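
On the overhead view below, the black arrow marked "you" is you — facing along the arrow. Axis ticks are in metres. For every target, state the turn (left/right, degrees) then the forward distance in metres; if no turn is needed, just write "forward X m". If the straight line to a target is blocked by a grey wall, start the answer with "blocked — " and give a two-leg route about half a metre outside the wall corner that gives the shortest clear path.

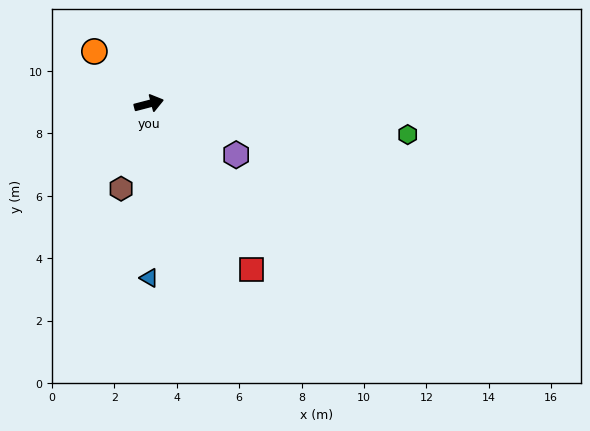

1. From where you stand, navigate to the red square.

turn right 73°, forward 6.3 m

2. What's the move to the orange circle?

turn left 122°, forward 2.4 m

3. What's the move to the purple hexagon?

turn right 45°, forward 3.2 m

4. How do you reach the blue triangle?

turn right 104°, forward 5.6 m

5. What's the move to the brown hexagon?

turn right 123°, forward 2.9 m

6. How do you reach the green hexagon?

turn right 21°, forward 8.4 m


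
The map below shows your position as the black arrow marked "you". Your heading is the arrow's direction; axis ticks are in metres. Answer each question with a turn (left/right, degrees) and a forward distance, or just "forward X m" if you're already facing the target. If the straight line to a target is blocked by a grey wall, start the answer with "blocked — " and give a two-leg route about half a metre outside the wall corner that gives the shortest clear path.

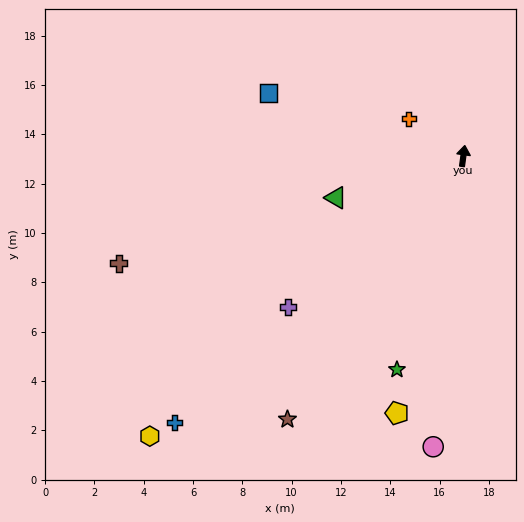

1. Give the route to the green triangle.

turn left 116°, forward 5.4 m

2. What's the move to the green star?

turn left 170°, forward 9.1 m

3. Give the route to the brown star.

turn left 154°, forward 12.8 m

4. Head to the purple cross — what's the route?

turn left 138°, forward 9.4 m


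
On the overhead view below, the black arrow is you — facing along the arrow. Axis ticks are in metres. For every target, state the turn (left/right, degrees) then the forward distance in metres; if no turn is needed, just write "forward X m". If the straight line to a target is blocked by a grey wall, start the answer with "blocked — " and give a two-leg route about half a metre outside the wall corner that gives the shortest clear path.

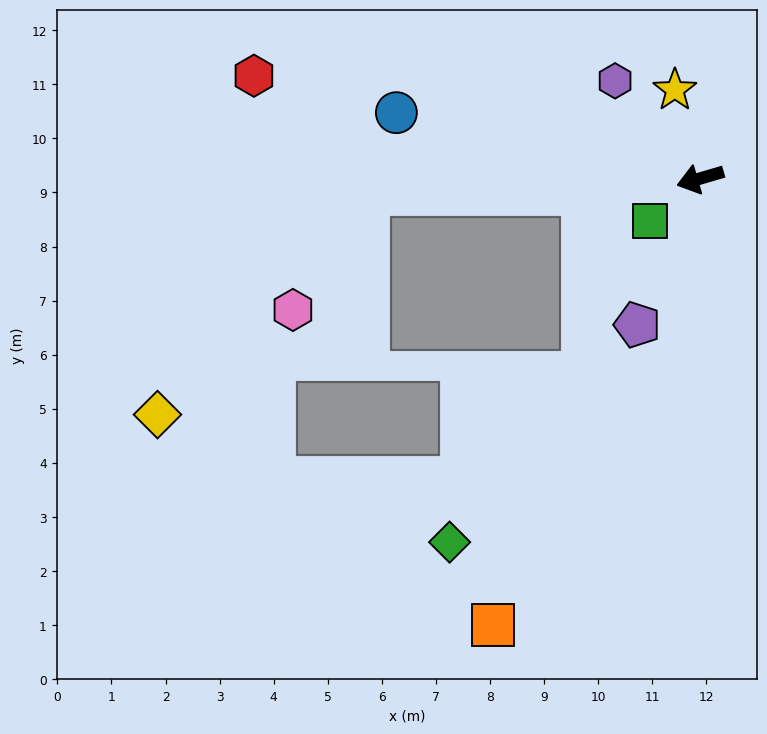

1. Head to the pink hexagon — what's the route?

blocked — turn right 14°, forward 6.2 m, then turn left 55°, forward 2.6 m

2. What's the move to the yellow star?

turn right 90°, forward 1.7 m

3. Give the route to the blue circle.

turn right 29°, forward 5.8 m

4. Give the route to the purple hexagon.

turn right 65°, forward 2.4 m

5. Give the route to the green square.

turn left 24°, forward 1.2 m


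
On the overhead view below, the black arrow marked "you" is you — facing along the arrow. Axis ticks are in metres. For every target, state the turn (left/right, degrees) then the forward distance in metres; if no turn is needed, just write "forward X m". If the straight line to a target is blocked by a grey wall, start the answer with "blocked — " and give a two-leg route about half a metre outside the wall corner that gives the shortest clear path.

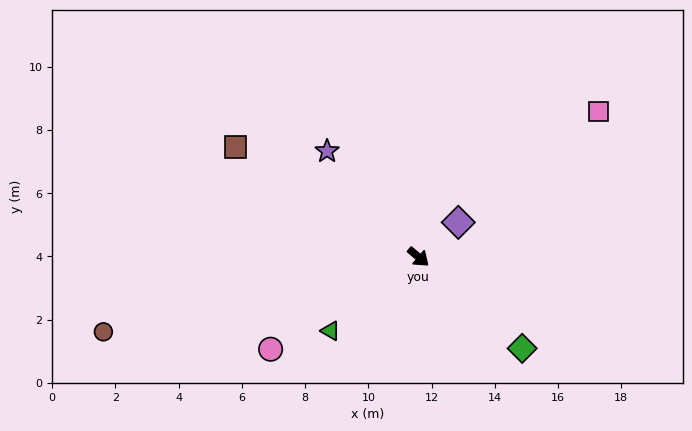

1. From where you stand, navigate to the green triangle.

turn right 99°, forward 3.6 m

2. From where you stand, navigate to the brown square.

turn right 170°, forward 6.7 m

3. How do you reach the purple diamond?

turn left 82°, forward 1.7 m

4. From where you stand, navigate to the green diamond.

forward 4.4 m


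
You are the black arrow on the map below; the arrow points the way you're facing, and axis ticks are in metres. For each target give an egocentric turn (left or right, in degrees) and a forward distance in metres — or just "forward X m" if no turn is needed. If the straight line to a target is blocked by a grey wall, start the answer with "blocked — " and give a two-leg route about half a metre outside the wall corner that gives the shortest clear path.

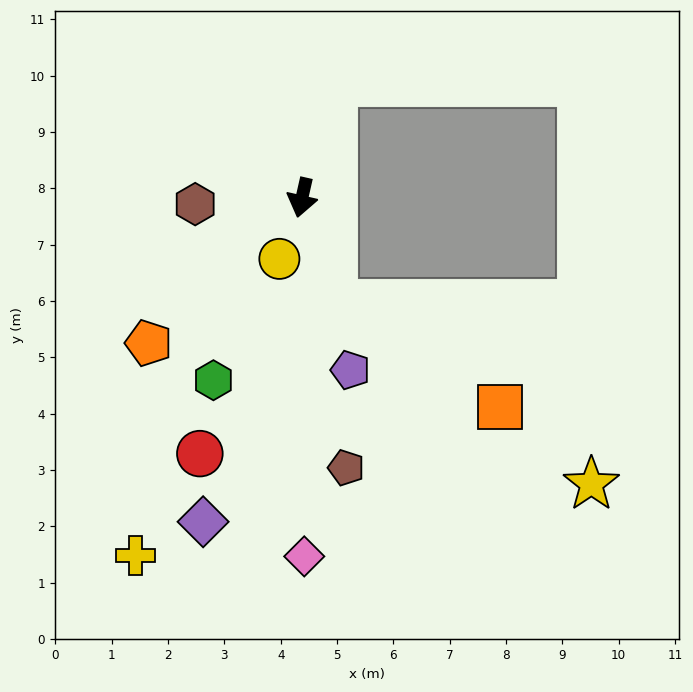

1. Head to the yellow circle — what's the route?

turn right 8°, forward 1.2 m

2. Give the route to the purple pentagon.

turn left 28°, forward 3.2 m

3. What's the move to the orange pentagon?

turn right 34°, forward 3.8 m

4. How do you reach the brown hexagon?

turn right 74°, forward 1.9 m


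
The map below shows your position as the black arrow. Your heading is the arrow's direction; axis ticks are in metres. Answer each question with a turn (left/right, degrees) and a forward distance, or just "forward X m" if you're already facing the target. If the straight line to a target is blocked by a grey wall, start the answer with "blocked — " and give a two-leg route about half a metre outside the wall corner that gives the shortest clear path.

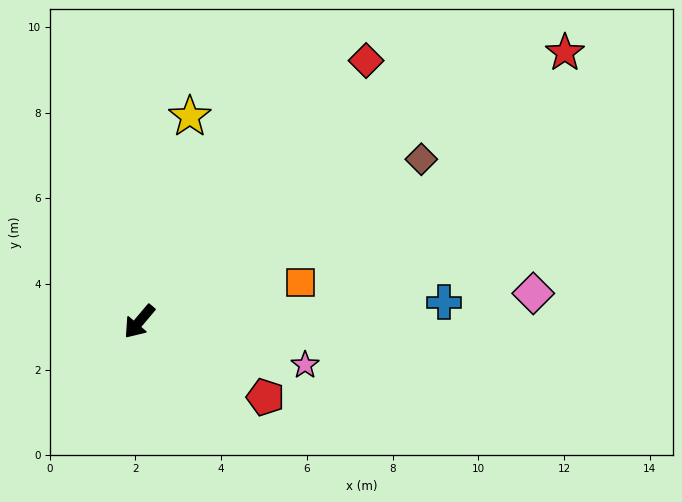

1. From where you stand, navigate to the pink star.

turn left 116°, forward 4.0 m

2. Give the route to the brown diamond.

turn left 160°, forward 7.6 m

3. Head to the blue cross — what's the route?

turn left 134°, forward 7.1 m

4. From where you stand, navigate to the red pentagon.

turn left 99°, forward 3.4 m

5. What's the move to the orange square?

turn left 144°, forward 3.9 m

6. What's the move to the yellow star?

turn right 154°, forward 4.9 m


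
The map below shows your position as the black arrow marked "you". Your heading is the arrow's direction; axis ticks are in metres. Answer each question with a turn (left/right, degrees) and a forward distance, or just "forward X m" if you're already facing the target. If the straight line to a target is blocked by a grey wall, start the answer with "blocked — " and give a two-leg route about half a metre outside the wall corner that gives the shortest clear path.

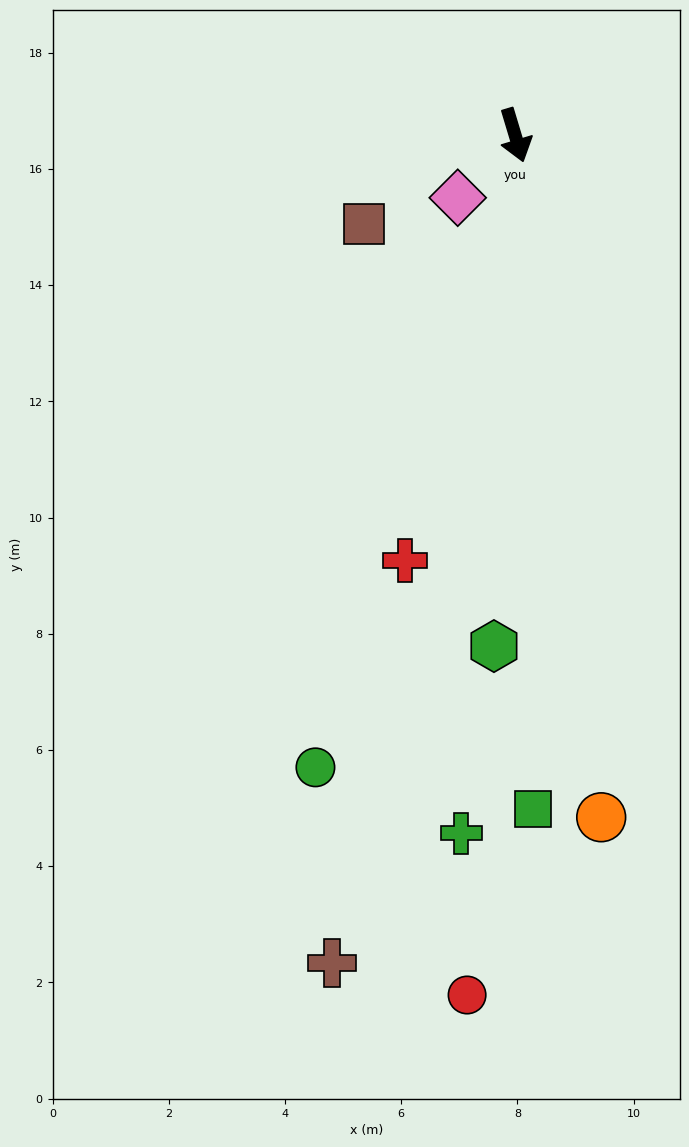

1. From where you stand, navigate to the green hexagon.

turn right 19°, forward 8.8 m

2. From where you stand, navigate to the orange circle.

turn right 10°, forward 11.8 m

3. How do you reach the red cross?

turn right 31°, forward 7.6 m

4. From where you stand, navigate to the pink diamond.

turn right 59°, forward 1.5 m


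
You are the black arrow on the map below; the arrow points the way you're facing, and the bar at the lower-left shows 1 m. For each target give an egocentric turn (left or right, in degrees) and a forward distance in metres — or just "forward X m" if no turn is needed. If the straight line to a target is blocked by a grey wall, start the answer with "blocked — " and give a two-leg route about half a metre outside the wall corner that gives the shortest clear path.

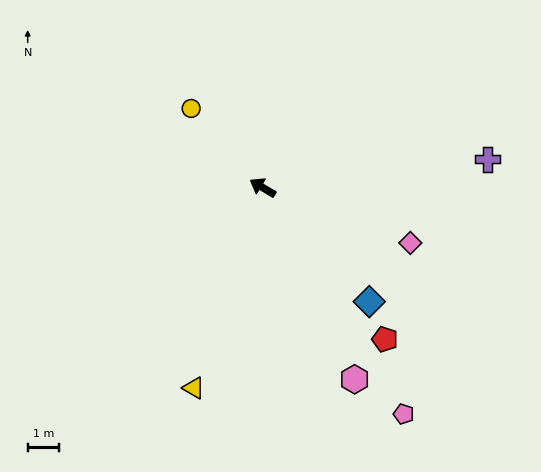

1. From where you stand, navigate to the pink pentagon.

turn left 153°, forward 8.5 m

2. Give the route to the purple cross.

turn right 142°, forward 7.3 m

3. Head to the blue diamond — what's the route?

turn left 164°, forward 5.0 m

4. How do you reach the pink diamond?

turn right 170°, forward 5.1 m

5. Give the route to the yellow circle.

turn right 17°, forward 3.4 m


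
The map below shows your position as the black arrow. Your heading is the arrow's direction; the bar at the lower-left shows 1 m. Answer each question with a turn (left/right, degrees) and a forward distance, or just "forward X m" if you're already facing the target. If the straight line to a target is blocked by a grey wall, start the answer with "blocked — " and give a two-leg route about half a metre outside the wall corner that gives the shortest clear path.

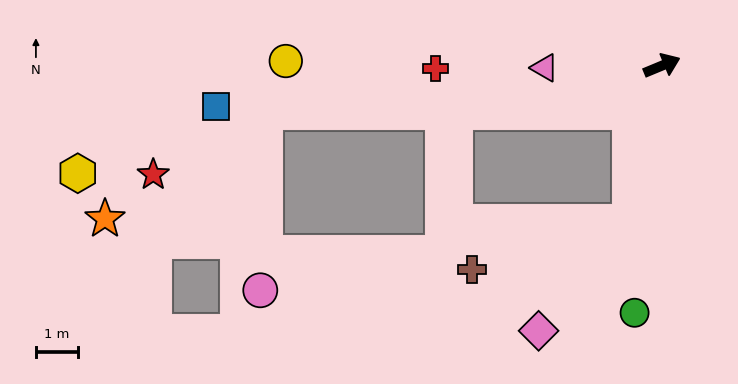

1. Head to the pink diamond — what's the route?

blocked — turn right 124°, forward 3.8 m, then turn right 29°, forward 3.4 m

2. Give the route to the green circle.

turn right 119°, forward 5.9 m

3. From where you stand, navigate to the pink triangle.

turn left 159°, forward 2.8 m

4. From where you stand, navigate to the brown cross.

blocked — turn right 124°, forward 3.8 m, then turn right 62°, forward 3.9 m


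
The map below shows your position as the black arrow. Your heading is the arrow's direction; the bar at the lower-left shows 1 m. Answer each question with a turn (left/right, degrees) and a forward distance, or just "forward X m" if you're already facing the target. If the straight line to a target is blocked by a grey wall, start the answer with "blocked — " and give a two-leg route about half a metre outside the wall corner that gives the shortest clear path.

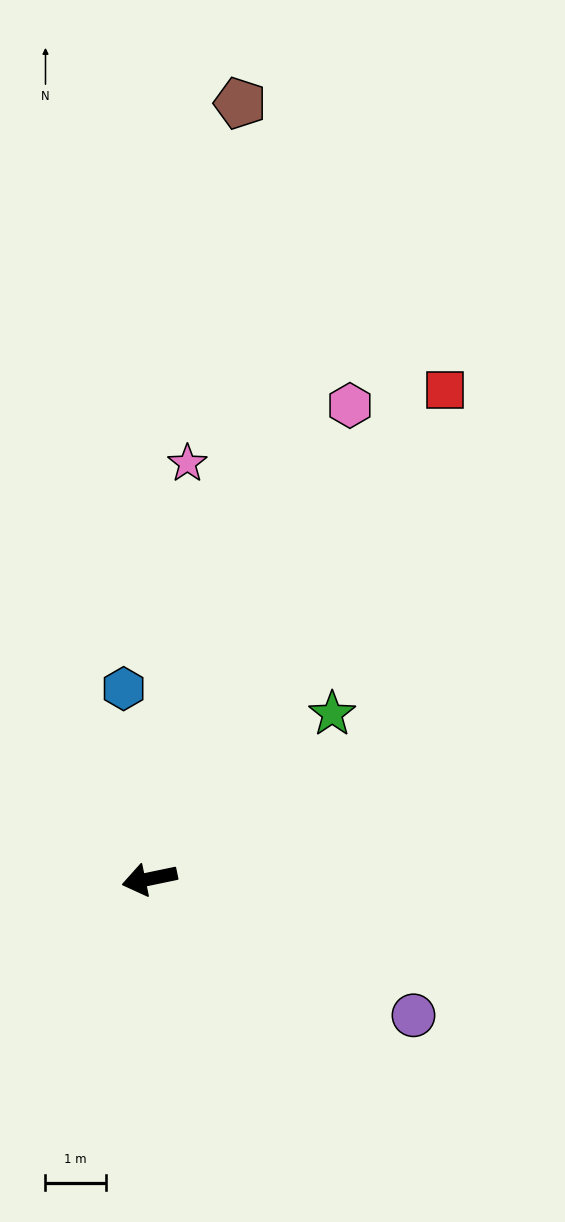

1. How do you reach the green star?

turn right 150°, forward 4.1 m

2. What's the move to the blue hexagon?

turn right 94°, forward 3.2 m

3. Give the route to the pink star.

turn right 107°, forward 6.9 m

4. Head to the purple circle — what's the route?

turn left 141°, forward 4.9 m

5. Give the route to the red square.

turn right 133°, forward 9.5 m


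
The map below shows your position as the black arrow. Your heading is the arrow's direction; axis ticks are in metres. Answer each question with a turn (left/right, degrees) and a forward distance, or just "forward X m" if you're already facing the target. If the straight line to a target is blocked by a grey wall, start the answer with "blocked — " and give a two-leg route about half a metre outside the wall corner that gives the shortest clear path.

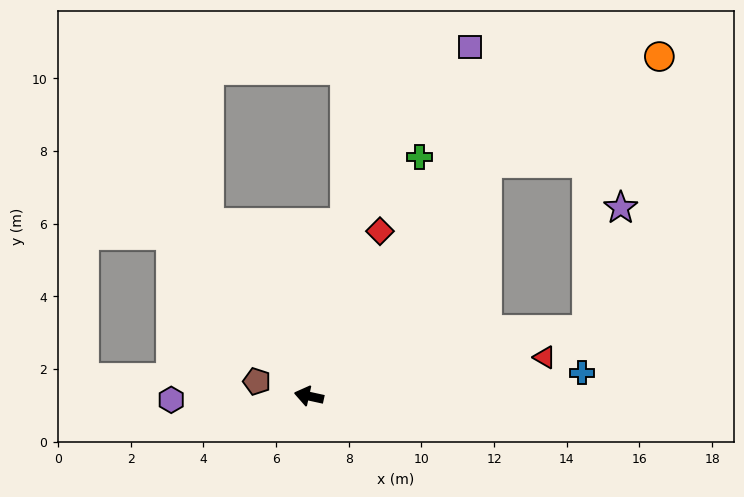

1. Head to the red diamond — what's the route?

turn right 101°, forward 4.9 m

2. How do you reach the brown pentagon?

turn right 3°, forward 1.5 m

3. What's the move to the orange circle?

blocked — turn right 115°, forward 8.1 m, then turn right 21°, forward 5.6 m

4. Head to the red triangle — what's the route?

turn right 158°, forward 6.6 m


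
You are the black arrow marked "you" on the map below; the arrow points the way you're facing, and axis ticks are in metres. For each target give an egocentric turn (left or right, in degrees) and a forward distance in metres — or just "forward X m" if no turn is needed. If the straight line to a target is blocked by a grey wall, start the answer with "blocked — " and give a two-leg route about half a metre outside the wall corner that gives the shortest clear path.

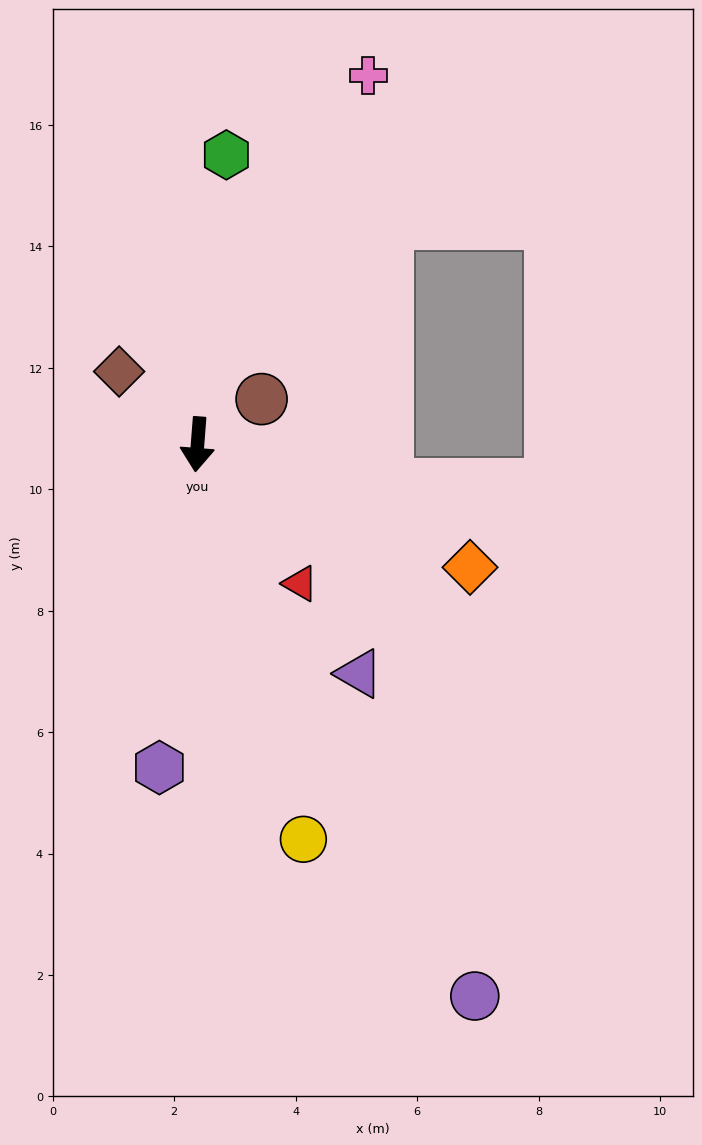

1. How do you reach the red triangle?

turn left 41°, forward 2.8 m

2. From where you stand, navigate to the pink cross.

turn left 160°, forward 6.7 m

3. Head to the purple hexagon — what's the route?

turn right 2°, forward 5.4 m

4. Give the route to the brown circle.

turn left 130°, forward 1.3 m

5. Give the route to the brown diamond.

turn right 128°, forward 1.8 m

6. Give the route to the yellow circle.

turn left 19°, forward 6.7 m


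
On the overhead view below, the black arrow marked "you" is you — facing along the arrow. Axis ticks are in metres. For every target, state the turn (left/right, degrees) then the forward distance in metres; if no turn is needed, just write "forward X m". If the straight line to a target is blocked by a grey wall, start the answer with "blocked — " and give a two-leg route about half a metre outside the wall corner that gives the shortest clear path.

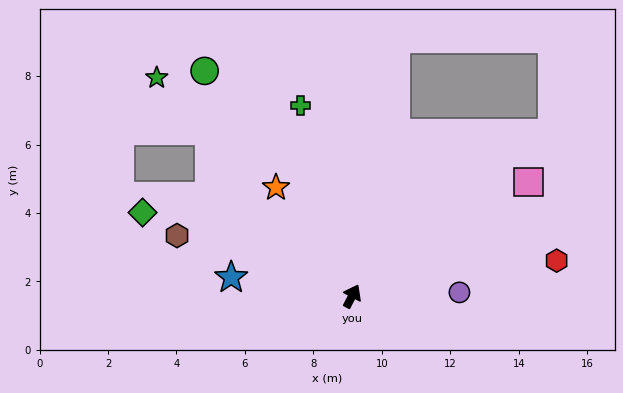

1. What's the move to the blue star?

turn left 109°, forward 3.6 m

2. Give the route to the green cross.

turn left 43°, forward 5.8 m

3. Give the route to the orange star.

turn left 62°, forward 3.9 m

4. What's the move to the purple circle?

turn right 61°, forward 3.1 m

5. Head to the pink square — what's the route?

turn right 30°, forward 6.1 m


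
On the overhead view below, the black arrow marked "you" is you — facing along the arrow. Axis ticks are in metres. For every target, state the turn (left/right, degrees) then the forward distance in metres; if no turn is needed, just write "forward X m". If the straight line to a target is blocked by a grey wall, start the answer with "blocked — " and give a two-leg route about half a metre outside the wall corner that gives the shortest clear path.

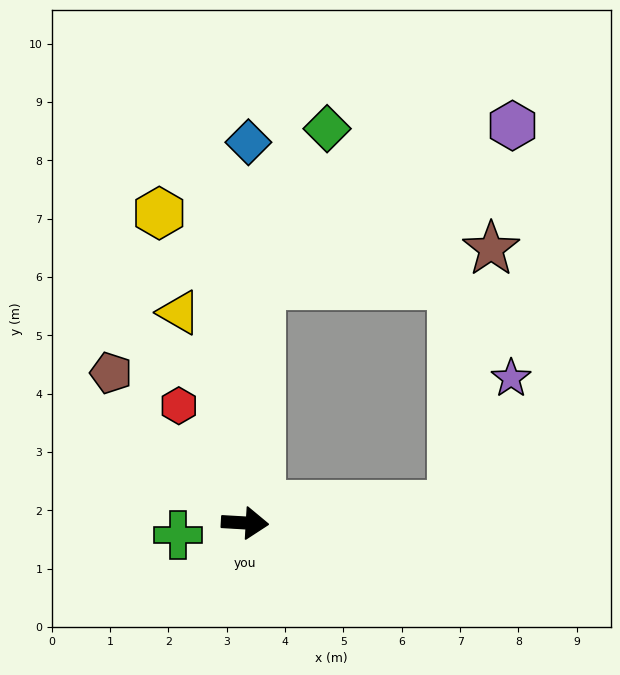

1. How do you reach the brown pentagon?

turn left 135°, forward 3.4 m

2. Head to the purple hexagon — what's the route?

blocked — turn left 90°, forward 4.1 m, then turn right 54°, forward 5.1 m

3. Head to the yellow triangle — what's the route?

turn left 111°, forward 3.8 m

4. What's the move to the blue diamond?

turn left 93°, forward 6.5 m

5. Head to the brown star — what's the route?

blocked — turn left 8°, forward 3.6 m, then turn left 77°, forward 4.4 m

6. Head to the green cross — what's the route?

turn right 166°, forward 1.2 m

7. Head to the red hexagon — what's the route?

turn left 123°, forward 2.3 m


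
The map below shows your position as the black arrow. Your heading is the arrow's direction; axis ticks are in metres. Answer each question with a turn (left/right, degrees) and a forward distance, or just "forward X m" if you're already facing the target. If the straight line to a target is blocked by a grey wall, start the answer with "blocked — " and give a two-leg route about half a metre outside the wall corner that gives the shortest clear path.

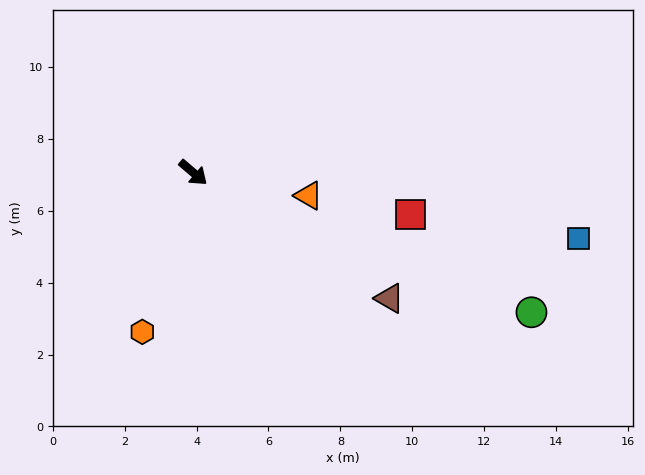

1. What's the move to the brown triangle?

turn left 8°, forward 6.5 m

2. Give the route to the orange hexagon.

turn right 67°, forward 4.7 m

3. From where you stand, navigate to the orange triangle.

turn left 29°, forward 3.3 m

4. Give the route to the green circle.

turn left 18°, forward 10.2 m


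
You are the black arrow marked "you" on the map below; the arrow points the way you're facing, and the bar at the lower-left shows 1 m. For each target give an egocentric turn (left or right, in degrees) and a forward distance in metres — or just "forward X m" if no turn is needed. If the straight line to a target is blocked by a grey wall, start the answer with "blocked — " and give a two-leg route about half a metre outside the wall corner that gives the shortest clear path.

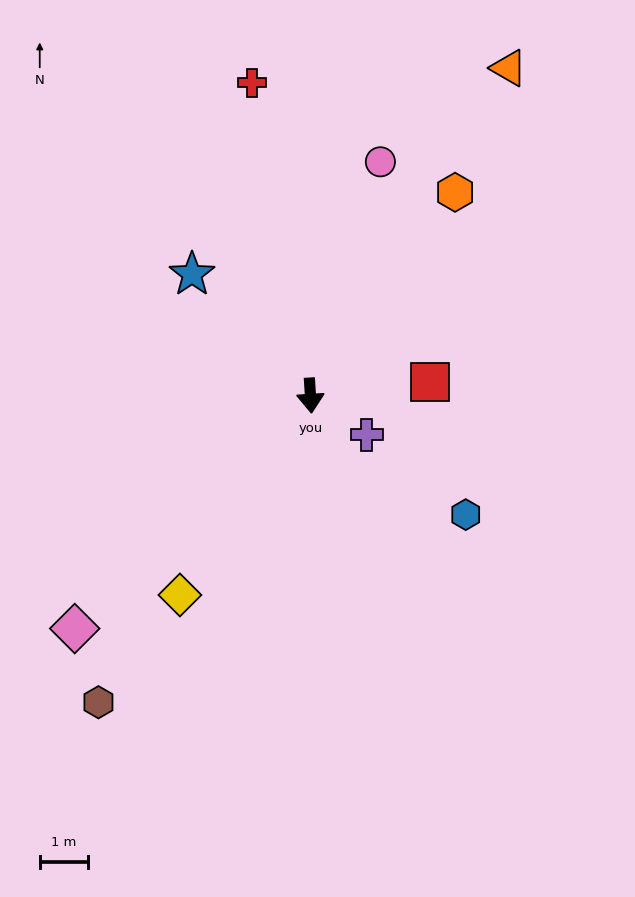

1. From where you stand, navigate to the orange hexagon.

turn left 141°, forward 5.1 m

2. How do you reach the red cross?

turn right 173°, forward 6.5 m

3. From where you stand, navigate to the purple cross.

turn left 52°, forward 1.4 m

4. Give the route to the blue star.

turn right 139°, forward 3.5 m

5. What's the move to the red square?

turn left 93°, forward 2.5 m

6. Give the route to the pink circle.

turn left 160°, forward 5.0 m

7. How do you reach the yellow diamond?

turn right 37°, forward 4.9 m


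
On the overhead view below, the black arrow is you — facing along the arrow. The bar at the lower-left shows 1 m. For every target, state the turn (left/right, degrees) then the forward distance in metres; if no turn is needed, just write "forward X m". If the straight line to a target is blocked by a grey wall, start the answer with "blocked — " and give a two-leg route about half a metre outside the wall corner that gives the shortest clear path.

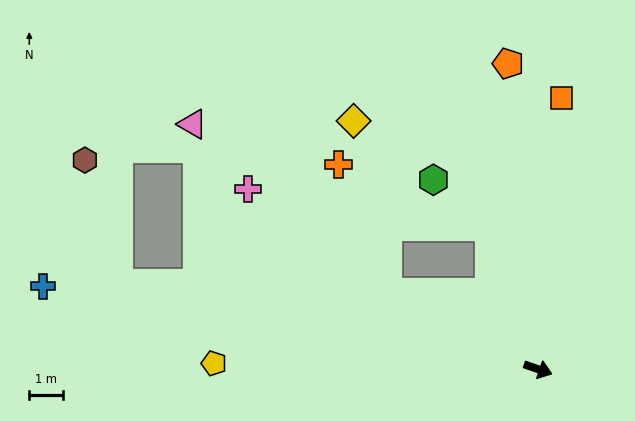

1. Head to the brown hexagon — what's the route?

blocked — turn right 172°, forward 12.8 m, then turn right 64°, forward 3.8 m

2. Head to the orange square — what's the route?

turn left 104°, forward 8.1 m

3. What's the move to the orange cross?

blocked — turn left 172°, forward 5.0 m, then turn right 42°, forward 4.1 m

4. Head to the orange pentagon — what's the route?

turn left 115°, forward 9.2 m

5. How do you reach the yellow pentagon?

turn right 162°, forward 9.7 m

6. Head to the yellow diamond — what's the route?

blocked — turn left 172°, forward 5.0 m, then turn right 52°, forward 5.2 m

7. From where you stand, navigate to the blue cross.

turn right 170°, forward 15.0 m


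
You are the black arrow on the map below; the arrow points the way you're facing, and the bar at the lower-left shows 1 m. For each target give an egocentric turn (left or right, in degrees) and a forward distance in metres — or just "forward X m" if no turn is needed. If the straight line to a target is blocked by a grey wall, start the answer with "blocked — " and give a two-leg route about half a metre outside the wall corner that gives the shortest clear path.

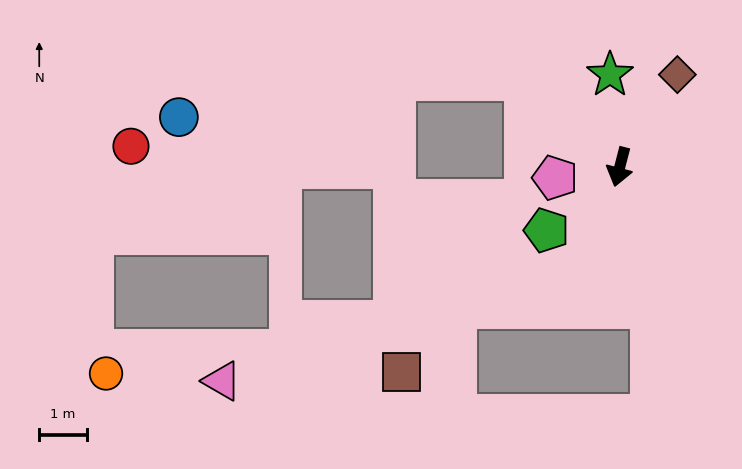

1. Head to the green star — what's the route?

turn right 159°, forward 1.9 m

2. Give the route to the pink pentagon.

turn right 66°, forward 1.4 m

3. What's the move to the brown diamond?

turn left 163°, forward 2.3 m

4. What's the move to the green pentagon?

turn right 35°, forward 2.0 m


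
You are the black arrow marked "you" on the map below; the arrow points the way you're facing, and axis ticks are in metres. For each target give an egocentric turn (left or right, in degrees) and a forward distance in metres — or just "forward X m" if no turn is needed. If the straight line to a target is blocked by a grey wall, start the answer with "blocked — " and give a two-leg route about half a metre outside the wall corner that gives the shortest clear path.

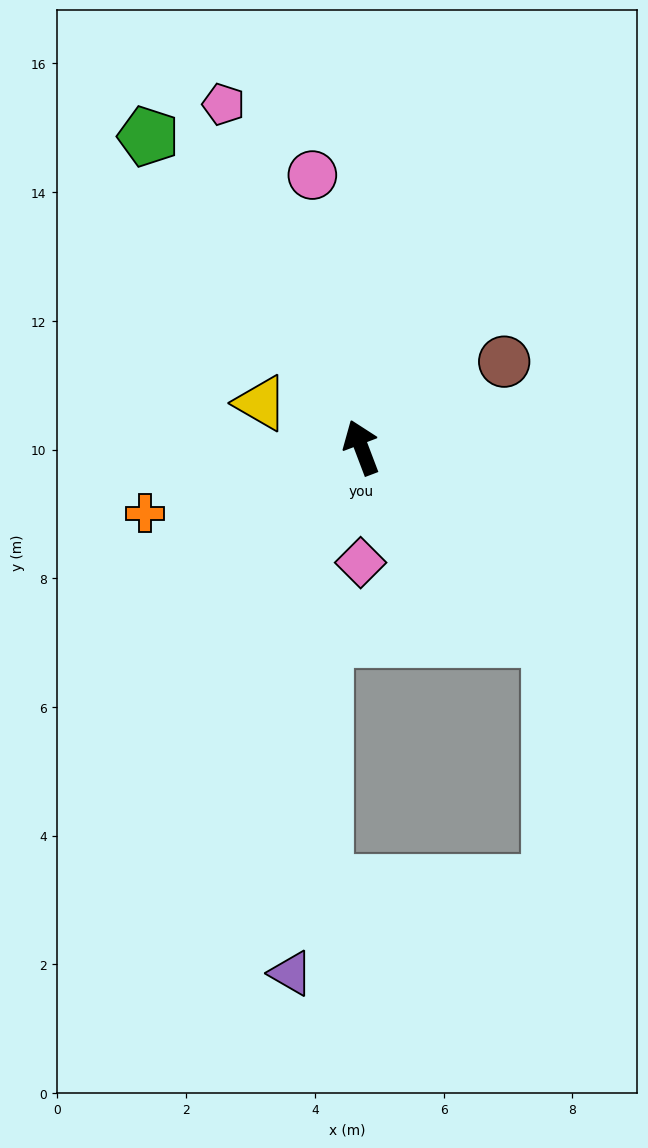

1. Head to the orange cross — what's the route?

turn left 86°, forward 3.5 m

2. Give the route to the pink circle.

turn right 11°, forward 4.3 m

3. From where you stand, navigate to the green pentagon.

turn left 14°, forward 5.9 m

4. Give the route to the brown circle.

turn right 80°, forward 2.6 m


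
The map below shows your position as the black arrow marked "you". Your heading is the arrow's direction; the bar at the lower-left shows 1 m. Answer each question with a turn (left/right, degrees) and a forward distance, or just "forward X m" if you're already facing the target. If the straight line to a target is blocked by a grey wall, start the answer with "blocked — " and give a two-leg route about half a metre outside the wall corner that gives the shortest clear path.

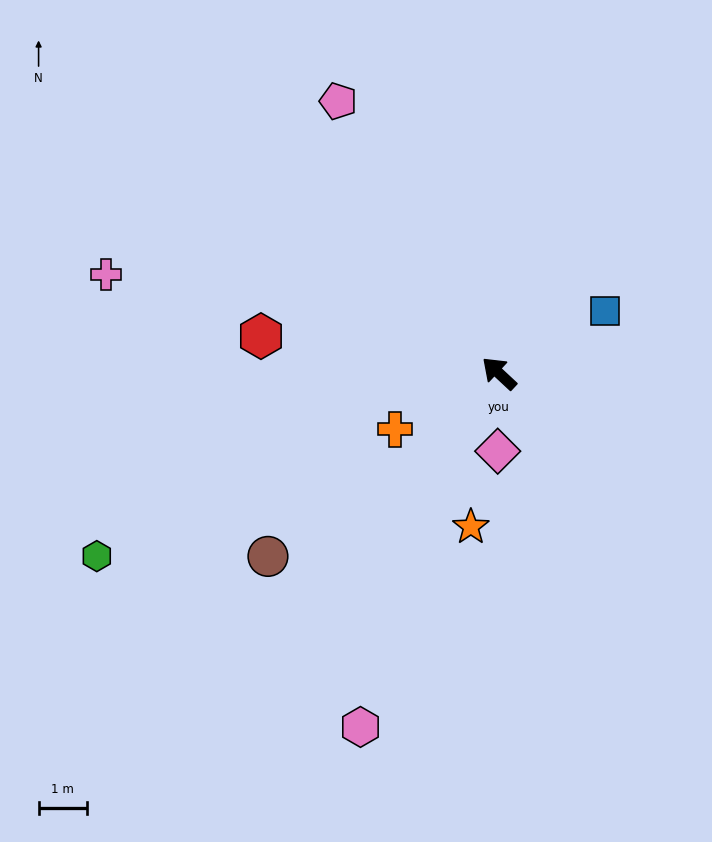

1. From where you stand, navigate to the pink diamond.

turn left 132°, forward 1.6 m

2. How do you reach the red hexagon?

turn left 34°, forward 5.0 m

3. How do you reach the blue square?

turn right 107°, forward 2.5 m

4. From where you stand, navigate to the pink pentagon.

turn right 16°, forward 6.5 m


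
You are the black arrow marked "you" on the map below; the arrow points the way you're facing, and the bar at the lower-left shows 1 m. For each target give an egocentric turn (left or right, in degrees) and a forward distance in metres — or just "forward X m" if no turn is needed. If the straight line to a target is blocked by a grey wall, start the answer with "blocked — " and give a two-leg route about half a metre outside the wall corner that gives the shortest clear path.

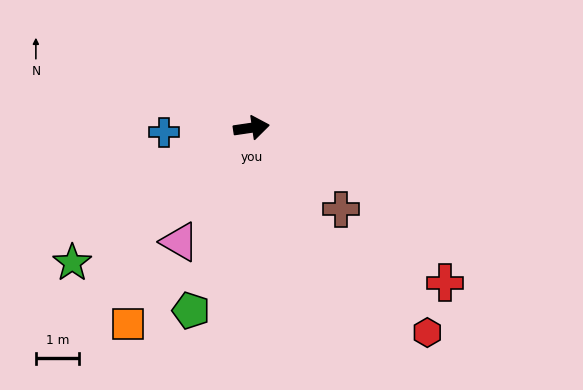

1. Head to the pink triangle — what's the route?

turn right 131°, forward 3.1 m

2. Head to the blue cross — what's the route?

turn left 175°, forward 2.0 m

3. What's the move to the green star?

turn right 151°, forward 5.1 m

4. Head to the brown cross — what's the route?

turn right 51°, forward 2.8 m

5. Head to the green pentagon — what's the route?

turn right 117°, forward 4.4 m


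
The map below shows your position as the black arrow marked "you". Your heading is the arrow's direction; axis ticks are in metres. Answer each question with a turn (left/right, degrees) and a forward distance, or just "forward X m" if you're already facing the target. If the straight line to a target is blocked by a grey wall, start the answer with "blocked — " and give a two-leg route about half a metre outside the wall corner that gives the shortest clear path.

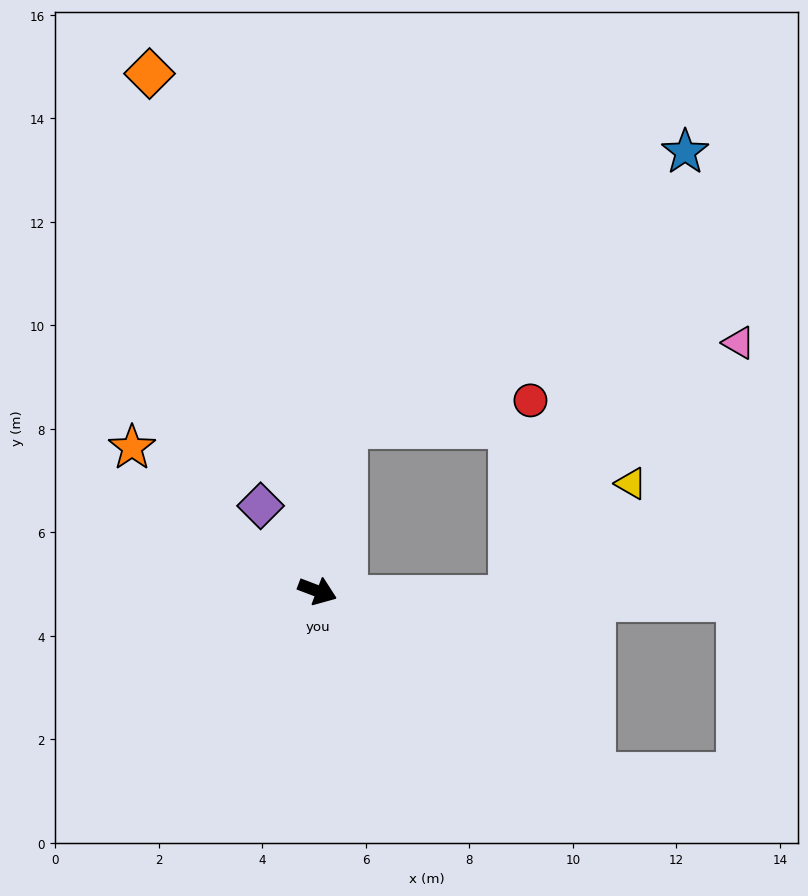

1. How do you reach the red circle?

blocked — turn left 101°, forward 3.2 m, then turn right 72°, forward 3.6 m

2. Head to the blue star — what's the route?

blocked — turn left 101°, forward 3.2 m, then turn right 41°, forward 8.4 m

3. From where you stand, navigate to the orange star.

turn left 163°, forward 4.5 m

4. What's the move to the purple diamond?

turn left 145°, forward 2.0 m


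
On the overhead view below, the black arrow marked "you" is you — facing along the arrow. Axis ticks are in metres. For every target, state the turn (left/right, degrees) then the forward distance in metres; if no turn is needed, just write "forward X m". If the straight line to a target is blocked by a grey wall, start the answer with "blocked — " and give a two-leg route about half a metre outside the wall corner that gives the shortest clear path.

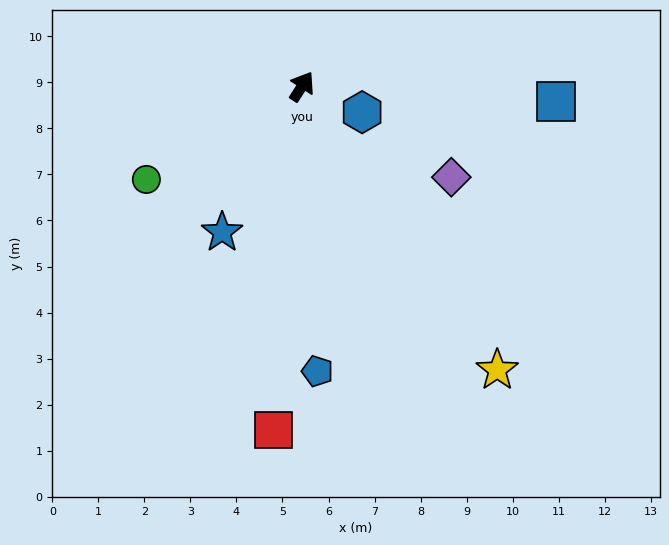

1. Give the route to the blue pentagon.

turn right 144°, forward 6.2 m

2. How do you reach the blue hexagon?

turn right 80°, forward 1.4 m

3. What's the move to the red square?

turn right 152°, forward 7.5 m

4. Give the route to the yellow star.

turn right 113°, forward 7.5 m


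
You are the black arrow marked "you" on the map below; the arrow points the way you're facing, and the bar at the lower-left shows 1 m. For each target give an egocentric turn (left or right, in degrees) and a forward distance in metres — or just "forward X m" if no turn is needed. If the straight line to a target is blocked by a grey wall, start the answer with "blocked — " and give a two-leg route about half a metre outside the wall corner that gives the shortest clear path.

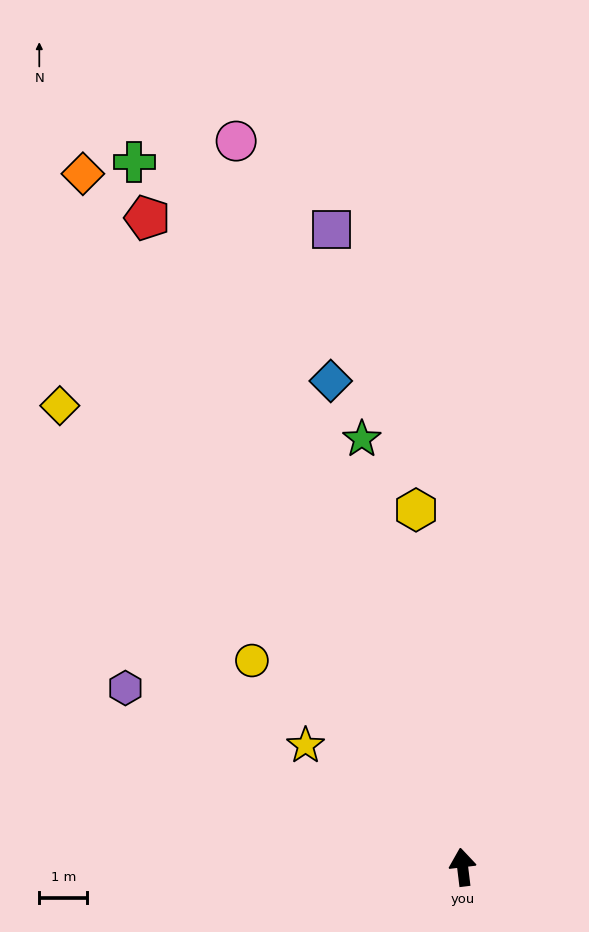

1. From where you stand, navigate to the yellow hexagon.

forward 7.5 m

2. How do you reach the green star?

turn left 6°, forward 9.2 m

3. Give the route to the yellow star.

turn left 45°, forward 4.1 m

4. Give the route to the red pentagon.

turn left 19°, forward 15.1 m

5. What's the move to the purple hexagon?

turn left 55°, forward 8.0 m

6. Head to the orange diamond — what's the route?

turn left 22°, forward 16.5 m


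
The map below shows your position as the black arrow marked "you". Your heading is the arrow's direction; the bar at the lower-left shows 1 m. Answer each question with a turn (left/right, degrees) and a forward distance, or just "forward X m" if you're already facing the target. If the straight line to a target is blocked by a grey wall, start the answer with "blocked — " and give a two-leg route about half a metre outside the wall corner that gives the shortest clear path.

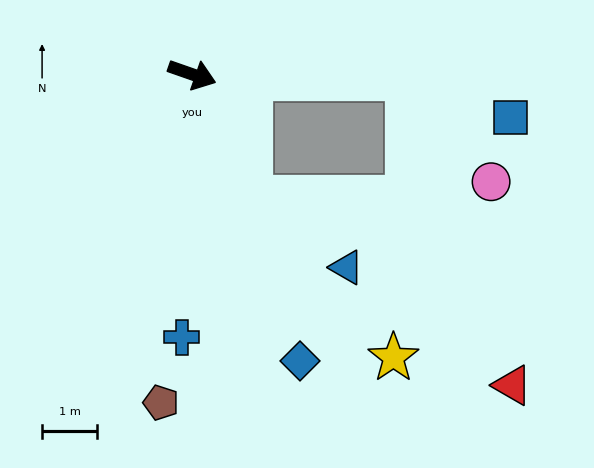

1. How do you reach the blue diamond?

turn right 50°, forward 5.6 m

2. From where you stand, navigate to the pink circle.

blocked — turn left 19°, forward 3.9 m, then turn right 51°, forward 2.4 m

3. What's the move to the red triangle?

blocked — turn left 19°, forward 3.9 m, then turn right 71°, forward 5.9 m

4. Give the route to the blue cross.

turn right 73°, forward 4.8 m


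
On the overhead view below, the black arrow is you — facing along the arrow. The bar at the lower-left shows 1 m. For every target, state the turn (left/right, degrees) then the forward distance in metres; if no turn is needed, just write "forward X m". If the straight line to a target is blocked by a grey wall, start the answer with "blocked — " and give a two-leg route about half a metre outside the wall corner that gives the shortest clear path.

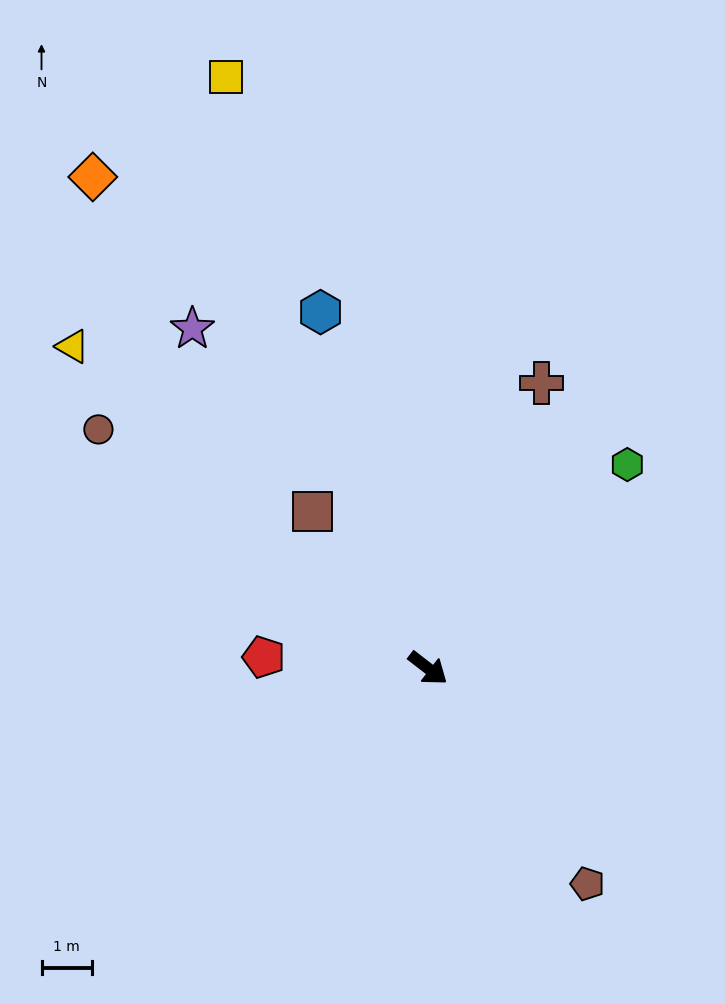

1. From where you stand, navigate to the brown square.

turn left 164°, forward 3.8 m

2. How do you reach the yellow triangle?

turn left 176°, forward 9.5 m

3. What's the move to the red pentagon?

turn right 146°, forward 3.2 m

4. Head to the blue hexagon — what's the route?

turn left 144°, forward 7.3 m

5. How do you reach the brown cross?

turn left 106°, forward 6.1 m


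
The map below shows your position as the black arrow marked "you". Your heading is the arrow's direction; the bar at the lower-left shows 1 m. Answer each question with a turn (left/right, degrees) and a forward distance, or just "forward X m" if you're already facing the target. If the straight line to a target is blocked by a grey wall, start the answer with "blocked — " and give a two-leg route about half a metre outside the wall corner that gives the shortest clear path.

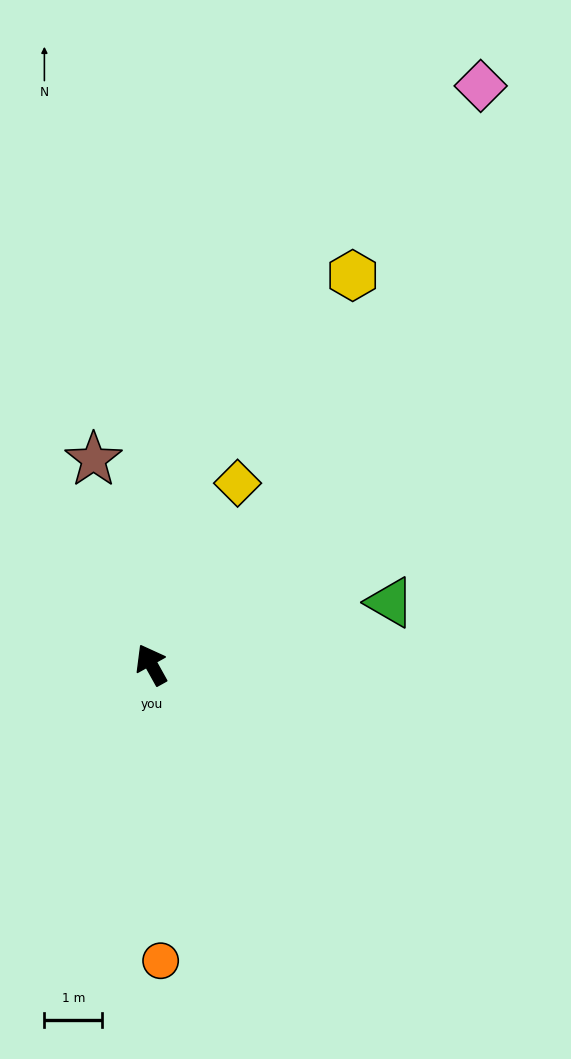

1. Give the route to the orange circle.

turn left 153°, forward 5.1 m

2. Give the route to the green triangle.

turn right 104°, forward 4.3 m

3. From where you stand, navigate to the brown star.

turn right 13°, forward 3.7 m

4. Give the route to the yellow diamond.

turn right 55°, forward 3.5 m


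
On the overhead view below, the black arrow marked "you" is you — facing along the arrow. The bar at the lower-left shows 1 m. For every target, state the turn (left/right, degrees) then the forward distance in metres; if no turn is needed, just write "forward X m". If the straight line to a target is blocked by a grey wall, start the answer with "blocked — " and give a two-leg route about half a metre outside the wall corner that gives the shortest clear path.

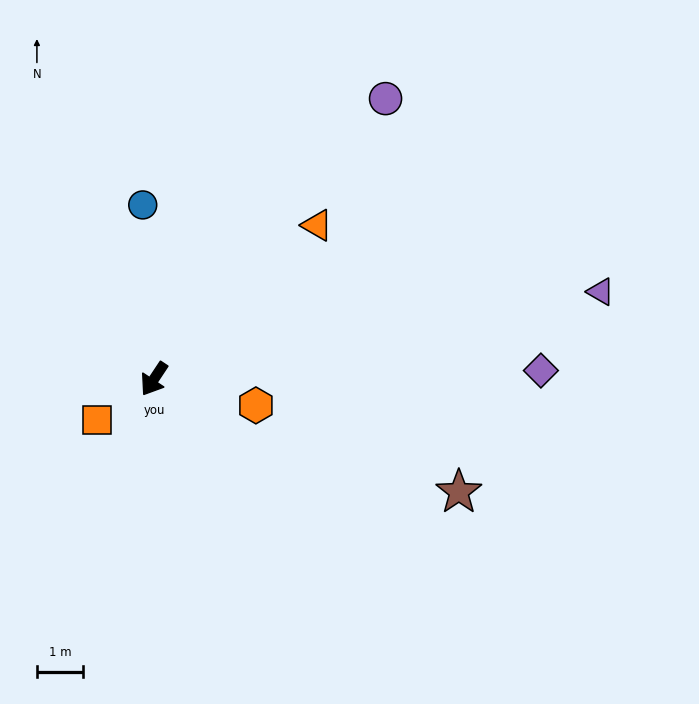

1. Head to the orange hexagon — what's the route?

turn left 109°, forward 2.3 m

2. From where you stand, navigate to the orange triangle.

turn left 167°, forward 4.9 m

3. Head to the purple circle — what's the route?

turn left 174°, forward 7.9 m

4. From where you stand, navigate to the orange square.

turn right 20°, forward 1.5 m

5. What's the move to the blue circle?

turn right 143°, forward 3.8 m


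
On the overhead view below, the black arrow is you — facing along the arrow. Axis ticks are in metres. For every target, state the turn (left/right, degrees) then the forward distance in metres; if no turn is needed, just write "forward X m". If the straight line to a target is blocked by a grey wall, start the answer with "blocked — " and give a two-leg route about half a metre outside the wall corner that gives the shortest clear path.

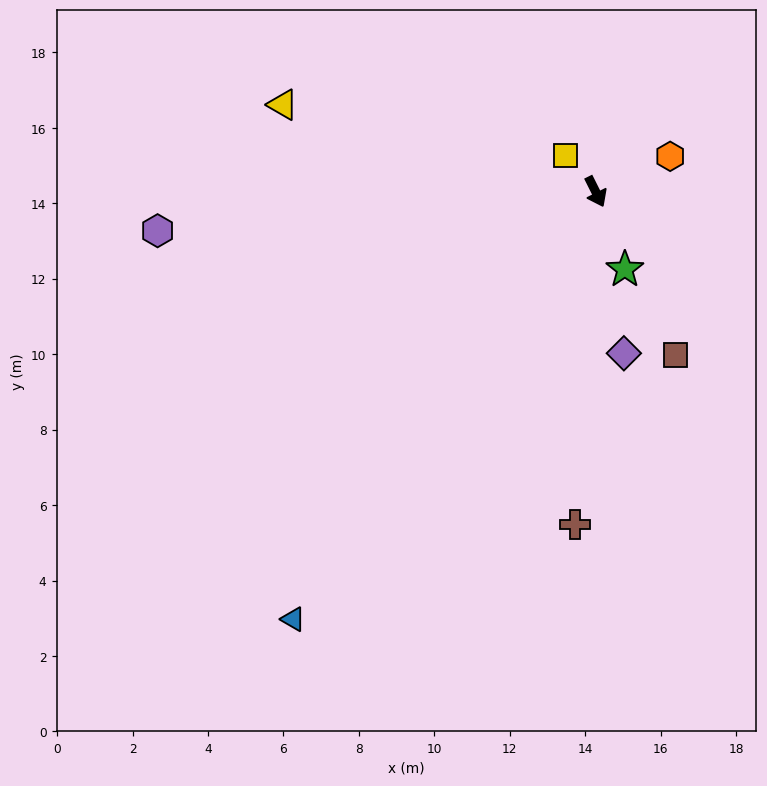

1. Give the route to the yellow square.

turn right 167°, forward 1.3 m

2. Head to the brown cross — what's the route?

turn right 30°, forward 8.8 m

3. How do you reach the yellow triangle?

turn right 132°, forward 8.6 m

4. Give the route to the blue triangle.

turn right 62°, forward 13.9 m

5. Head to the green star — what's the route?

turn right 6°, forward 2.2 m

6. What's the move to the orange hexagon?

turn left 89°, forward 2.2 m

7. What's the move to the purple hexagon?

turn right 111°, forward 11.7 m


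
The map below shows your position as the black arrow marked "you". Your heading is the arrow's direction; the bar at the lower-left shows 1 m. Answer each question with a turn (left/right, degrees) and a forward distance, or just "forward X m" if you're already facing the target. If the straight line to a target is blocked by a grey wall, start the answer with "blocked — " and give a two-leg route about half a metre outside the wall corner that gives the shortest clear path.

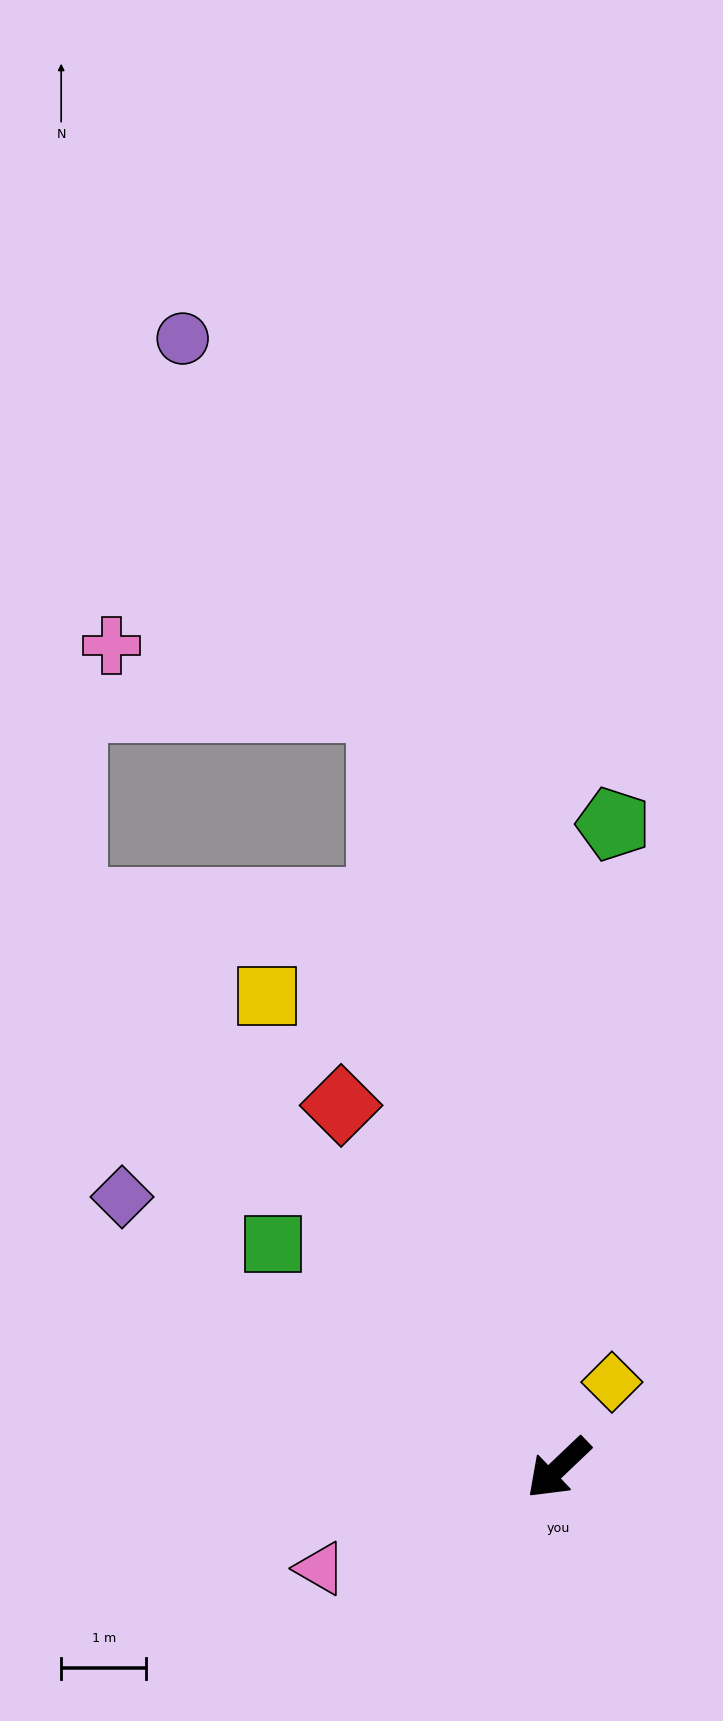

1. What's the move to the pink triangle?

turn right 21°, forward 3.0 m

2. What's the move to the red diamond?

turn right 103°, forward 5.0 m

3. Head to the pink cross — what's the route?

blocked — turn right 121°, forward 9.2 m, then turn left 65°, forward 3.3 m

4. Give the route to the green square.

turn right 82°, forward 4.3 m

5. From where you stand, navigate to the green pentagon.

turn right 138°, forward 7.6 m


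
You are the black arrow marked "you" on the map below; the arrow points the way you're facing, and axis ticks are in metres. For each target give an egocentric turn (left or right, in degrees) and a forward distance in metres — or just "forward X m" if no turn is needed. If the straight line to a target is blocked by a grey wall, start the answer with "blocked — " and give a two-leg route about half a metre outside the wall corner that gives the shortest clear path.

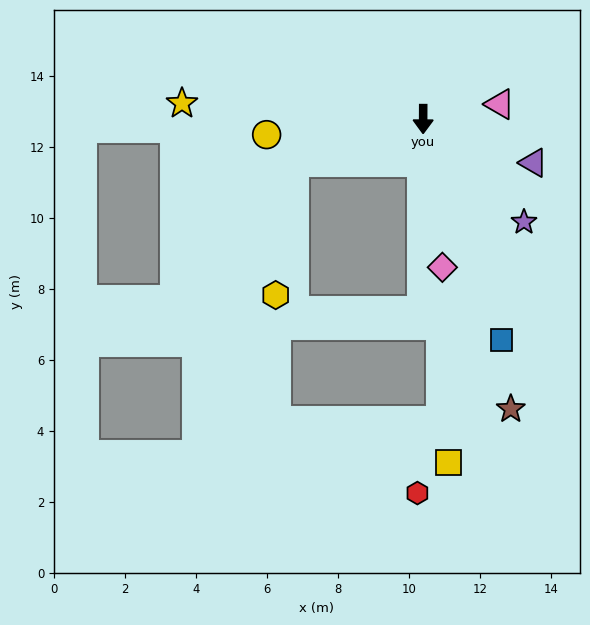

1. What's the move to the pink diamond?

turn left 8°, forward 4.2 m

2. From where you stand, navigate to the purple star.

turn left 45°, forward 4.1 m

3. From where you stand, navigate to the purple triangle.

turn left 69°, forward 3.3 m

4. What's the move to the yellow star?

turn right 93°, forward 6.8 m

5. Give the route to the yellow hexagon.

blocked — turn right 71°, forward 3.8 m, then turn left 63°, forward 3.8 m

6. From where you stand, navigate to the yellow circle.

turn right 84°, forward 4.4 m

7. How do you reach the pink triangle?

turn left 101°, forward 2.2 m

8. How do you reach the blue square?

turn left 20°, forward 6.6 m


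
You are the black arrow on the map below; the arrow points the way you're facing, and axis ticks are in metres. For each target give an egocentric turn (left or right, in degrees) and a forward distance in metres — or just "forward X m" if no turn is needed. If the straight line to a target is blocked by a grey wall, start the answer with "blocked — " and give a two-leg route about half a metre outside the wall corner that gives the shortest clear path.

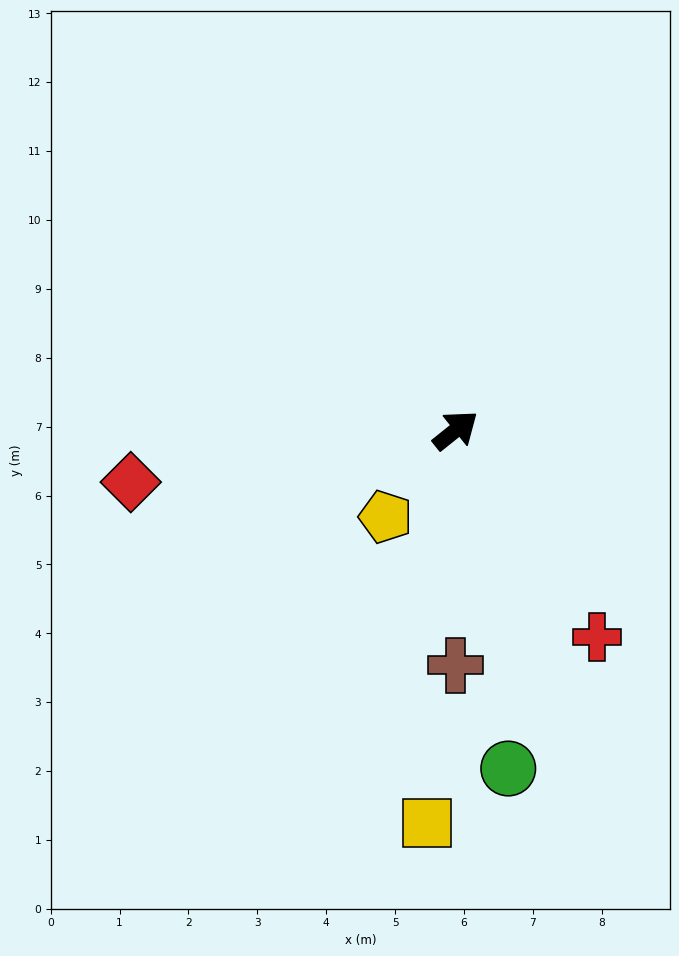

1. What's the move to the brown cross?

turn right 129°, forward 3.4 m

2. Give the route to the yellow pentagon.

turn right 168°, forward 1.6 m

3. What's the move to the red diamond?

turn left 150°, forward 4.8 m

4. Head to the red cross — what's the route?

turn right 94°, forward 3.6 m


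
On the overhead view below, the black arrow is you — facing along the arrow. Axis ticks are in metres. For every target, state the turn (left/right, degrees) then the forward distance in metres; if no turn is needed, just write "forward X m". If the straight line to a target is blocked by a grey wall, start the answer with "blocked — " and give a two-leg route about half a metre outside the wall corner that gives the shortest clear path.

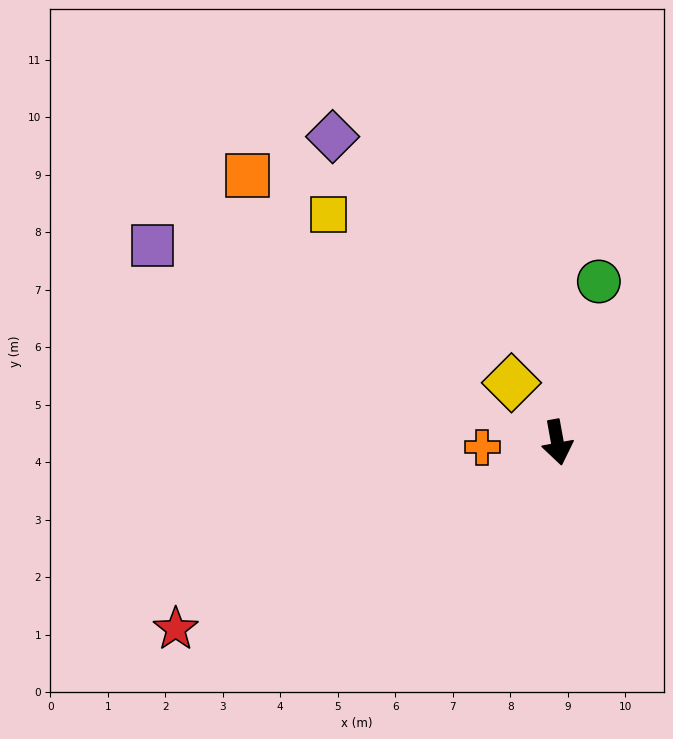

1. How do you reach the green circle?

turn left 155°, forward 2.9 m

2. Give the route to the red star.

turn right 74°, forward 7.4 m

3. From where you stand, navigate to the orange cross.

turn right 97°, forward 1.3 m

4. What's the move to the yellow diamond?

turn right 153°, forward 1.3 m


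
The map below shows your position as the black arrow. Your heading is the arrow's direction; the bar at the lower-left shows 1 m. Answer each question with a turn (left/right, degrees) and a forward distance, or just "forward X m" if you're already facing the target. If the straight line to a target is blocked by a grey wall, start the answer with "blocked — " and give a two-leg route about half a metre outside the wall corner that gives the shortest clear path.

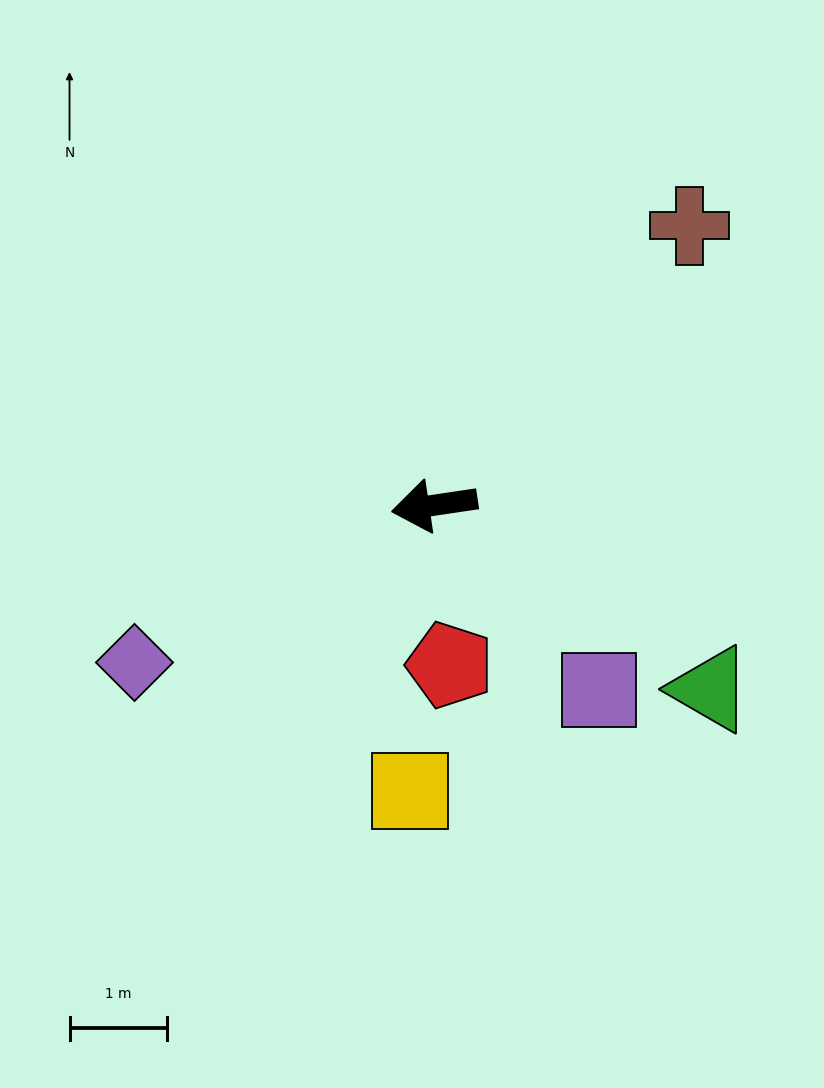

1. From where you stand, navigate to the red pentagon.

turn left 87°, forward 1.6 m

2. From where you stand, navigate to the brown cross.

turn right 141°, forward 3.9 m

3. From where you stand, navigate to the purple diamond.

turn left 19°, forward 3.5 m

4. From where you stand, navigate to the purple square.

turn left 123°, forward 2.5 m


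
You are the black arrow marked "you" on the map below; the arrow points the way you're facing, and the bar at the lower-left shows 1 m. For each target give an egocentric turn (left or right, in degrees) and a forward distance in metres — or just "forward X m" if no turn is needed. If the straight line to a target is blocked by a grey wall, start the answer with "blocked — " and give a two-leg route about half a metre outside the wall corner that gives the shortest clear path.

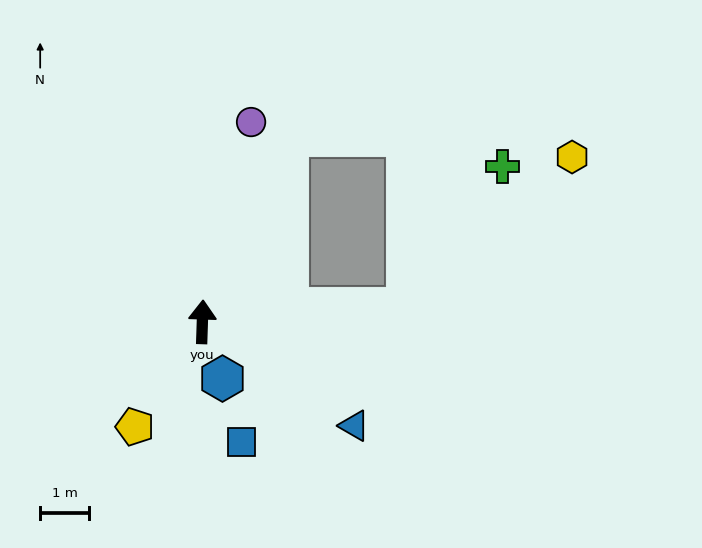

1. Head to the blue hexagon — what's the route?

turn right 159°, forward 1.2 m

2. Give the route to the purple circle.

turn right 12°, forward 4.2 m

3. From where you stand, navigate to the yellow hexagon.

blocked — turn right 84°, forward 4.2 m, then turn left 38°, forward 4.6 m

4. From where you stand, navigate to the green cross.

blocked — turn right 84°, forward 4.2 m, then turn left 52°, forward 3.5 m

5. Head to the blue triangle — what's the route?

turn right 122°, forward 3.7 m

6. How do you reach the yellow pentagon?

turn left 149°, forward 2.5 m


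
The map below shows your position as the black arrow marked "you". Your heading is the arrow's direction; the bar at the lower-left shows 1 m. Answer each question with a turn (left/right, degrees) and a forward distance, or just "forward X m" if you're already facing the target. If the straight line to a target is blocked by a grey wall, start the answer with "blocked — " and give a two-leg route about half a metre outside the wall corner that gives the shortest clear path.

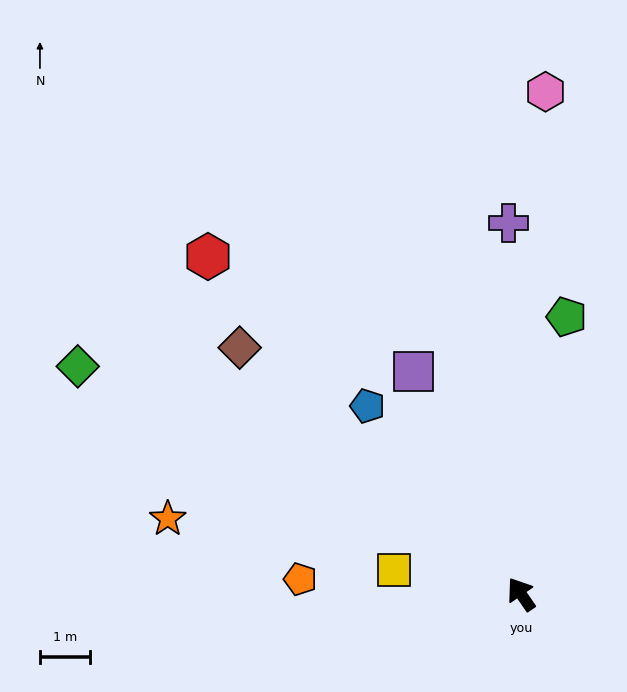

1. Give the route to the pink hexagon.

turn right 37°, forward 10.1 m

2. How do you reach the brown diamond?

turn left 14°, forward 7.5 m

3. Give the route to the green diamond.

turn left 28°, forward 10.0 m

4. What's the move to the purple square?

turn right 9°, forward 5.0 m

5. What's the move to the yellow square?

turn left 45°, forward 2.6 m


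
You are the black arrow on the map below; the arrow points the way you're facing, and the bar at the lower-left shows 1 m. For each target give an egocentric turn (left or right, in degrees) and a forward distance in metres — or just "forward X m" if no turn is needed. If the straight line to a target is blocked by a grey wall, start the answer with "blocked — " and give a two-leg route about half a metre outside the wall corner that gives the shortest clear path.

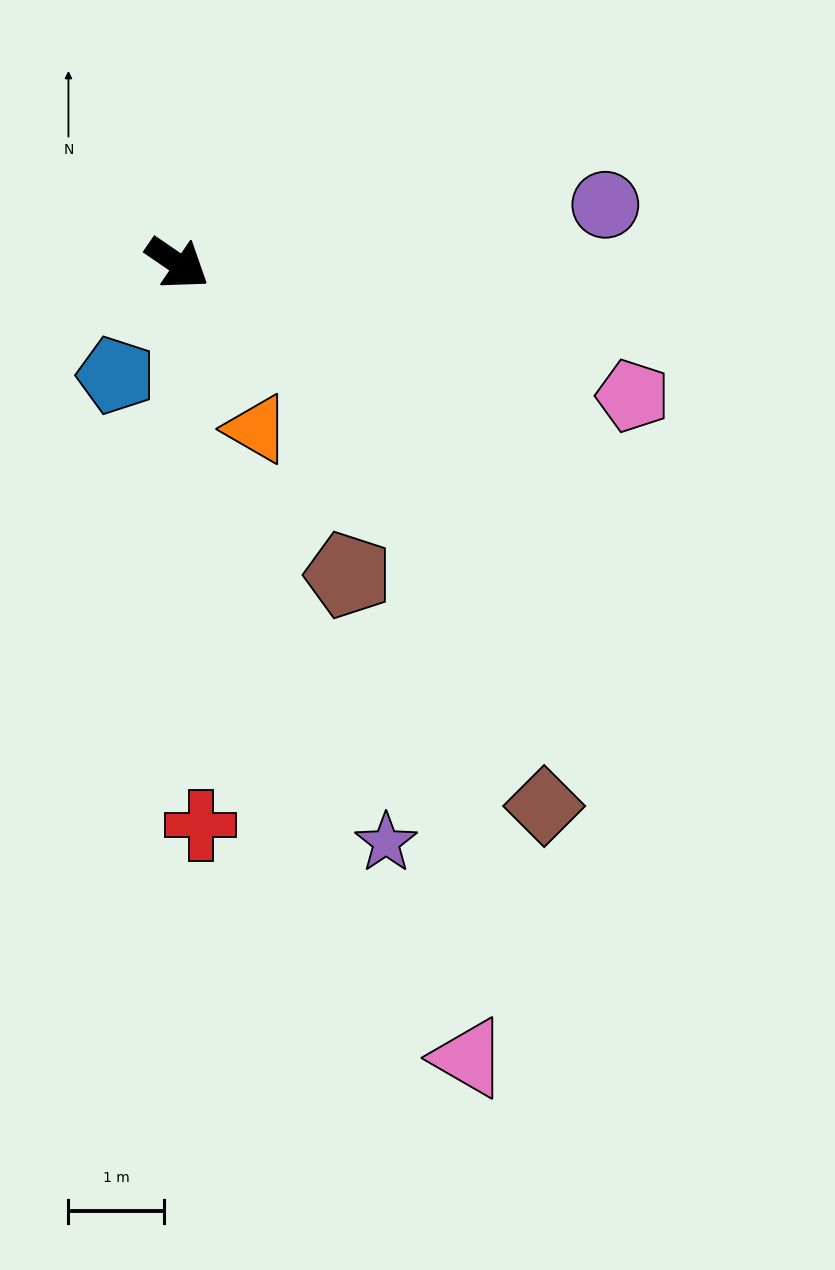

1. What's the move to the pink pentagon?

turn left 18°, forward 5.0 m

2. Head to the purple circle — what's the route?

turn left 42°, forward 4.5 m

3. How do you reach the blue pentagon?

turn right 84°, forward 1.3 m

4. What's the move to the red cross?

turn right 53°, forward 5.9 m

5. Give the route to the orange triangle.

turn right 30°, forward 1.9 m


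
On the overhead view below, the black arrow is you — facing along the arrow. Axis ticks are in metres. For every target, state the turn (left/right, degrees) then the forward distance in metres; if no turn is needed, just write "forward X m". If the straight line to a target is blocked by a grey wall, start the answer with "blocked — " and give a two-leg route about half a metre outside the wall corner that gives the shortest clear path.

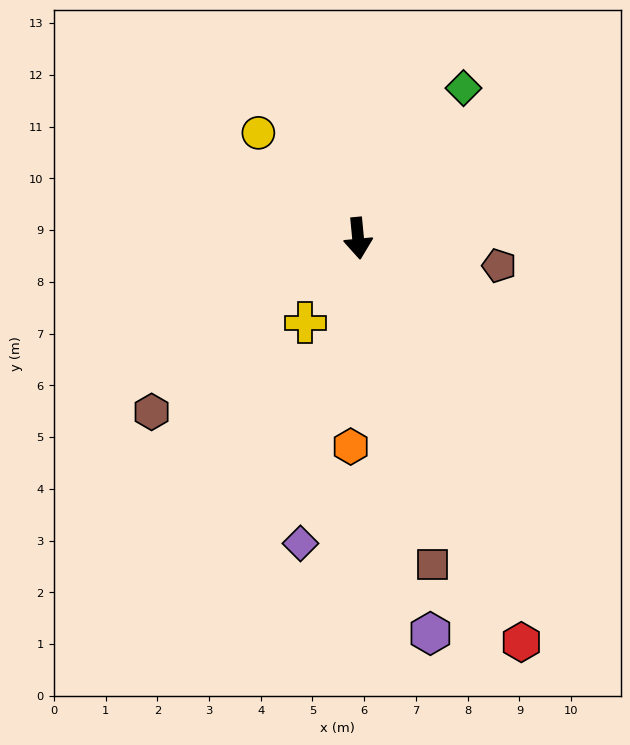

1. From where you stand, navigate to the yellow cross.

turn right 38°, forward 1.9 m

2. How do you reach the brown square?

turn left 7°, forward 6.5 m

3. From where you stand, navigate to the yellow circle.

turn right 142°, forward 2.8 m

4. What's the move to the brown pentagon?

turn left 74°, forward 2.8 m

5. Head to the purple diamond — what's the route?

turn right 16°, forward 6.0 m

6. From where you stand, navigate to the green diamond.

turn left 139°, forward 3.5 m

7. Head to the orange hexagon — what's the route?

turn right 7°, forward 4.0 m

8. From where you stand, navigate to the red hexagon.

turn left 17°, forward 8.4 m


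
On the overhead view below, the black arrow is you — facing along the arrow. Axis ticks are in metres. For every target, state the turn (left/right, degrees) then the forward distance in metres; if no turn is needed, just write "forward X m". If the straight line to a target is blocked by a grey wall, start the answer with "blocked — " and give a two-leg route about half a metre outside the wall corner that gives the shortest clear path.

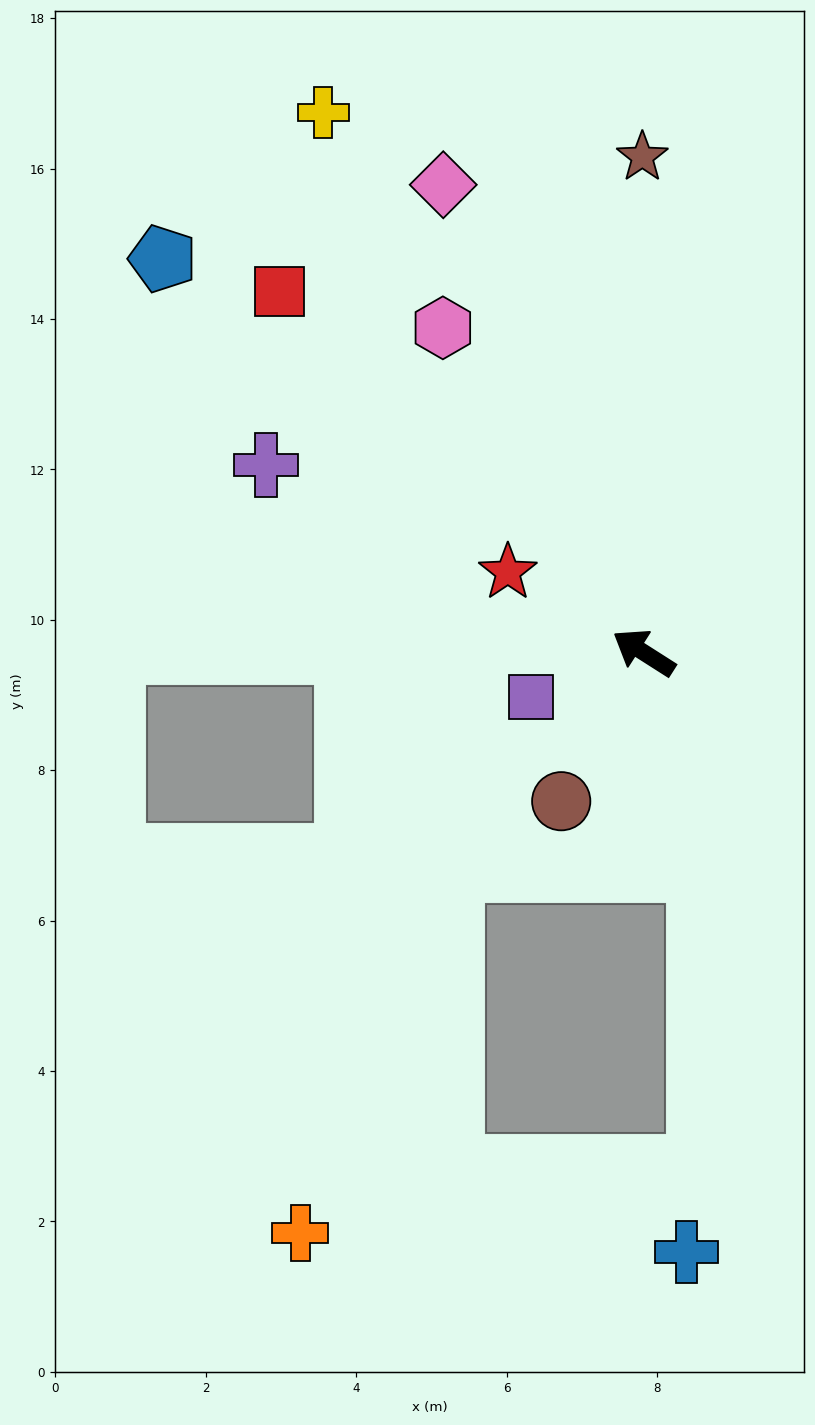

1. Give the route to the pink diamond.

turn right 34°, forward 6.8 m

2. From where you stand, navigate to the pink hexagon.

turn right 26°, forward 5.1 m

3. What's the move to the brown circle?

turn left 93°, forward 2.3 m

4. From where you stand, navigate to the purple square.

turn left 54°, forward 1.6 m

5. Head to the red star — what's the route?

forward 2.1 m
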